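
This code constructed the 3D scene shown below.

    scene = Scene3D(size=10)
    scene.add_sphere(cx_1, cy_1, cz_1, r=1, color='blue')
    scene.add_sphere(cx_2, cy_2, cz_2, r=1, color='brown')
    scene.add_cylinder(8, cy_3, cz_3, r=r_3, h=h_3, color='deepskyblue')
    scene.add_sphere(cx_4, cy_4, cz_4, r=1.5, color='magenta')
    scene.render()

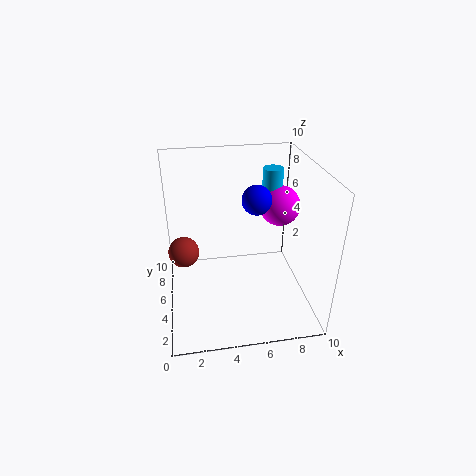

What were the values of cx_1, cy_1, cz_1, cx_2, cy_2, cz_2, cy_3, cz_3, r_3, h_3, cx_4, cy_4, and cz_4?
cx_1 = 6.25, cy_1 = 5, cz_1 = 7.75, cx_2 = 1.25, cy_2 = 4.25, cz_2 = 4.75, cy_3 = 7.5, cz_3 = 6.75, r_3 = 0.75, h_3 = 2.25, cx_4 = 8.5, cy_4 = 7, cz_4 = 6.25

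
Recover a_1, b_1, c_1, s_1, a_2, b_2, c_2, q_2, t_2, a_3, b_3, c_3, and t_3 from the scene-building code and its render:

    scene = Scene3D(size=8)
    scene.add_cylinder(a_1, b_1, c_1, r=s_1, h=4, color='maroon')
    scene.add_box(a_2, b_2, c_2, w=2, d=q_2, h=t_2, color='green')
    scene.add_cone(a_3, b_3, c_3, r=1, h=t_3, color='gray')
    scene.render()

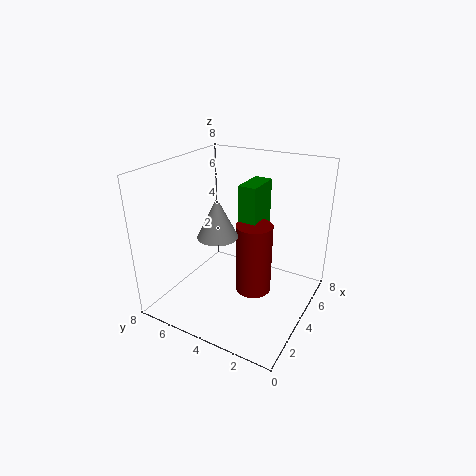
a_1 = 4
b_1 = 3
c_1 = 1
s_1 = 1
a_2 = 4
b_2 = 3
c_2 = 4
q_2 = 1
t_2 = 3
a_3 = 2
b_3 = 4
c_3 = 5
t_3 = 2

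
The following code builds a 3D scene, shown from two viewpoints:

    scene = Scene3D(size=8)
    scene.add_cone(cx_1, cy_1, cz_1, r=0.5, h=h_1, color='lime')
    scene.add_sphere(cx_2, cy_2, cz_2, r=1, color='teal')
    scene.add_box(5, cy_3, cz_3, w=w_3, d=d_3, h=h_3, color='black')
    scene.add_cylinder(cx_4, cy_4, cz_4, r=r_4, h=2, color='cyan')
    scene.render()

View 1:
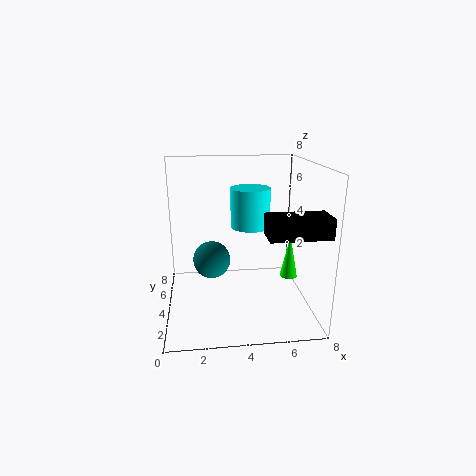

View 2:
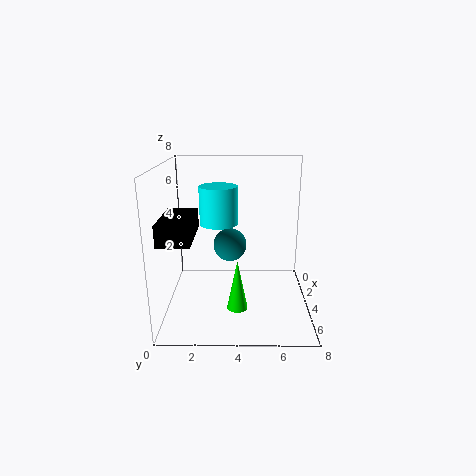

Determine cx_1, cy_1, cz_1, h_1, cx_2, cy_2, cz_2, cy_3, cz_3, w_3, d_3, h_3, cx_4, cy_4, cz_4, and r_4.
cx_1 = 7, cy_1 = 4, cz_1 = 1.5, h_1 = 2.5, cx_2 = 2.5, cy_2 = 3.5, cz_2 = 3, cy_3 = 0.5, cz_3 = 5, w_3 = 3, d_3 = 1.5, h_3 = 1, cx_4 = 4.5, cy_4 = 3, cz_4 = 5, r_4 = 1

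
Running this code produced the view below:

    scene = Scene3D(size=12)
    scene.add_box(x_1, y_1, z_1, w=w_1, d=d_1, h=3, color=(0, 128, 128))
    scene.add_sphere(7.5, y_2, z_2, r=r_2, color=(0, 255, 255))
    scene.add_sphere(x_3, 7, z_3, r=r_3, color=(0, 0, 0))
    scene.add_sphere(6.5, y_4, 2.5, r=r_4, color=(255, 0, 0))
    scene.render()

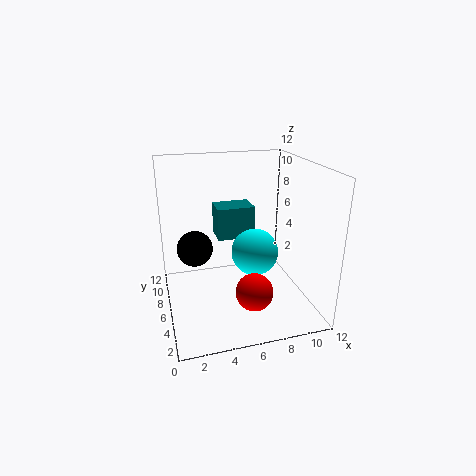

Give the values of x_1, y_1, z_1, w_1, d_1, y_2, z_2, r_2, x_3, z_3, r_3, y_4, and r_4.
x_1 = 5; y_1 = 9; z_1 = 4.5; w_1 = 3.5; d_1 = 2.5; y_2 = 6; z_2 = 4.5; r_2 = 2; x_3 = 2.5; z_3 = 5; r_3 = 1.5; y_4 = 3; r_4 = 1.5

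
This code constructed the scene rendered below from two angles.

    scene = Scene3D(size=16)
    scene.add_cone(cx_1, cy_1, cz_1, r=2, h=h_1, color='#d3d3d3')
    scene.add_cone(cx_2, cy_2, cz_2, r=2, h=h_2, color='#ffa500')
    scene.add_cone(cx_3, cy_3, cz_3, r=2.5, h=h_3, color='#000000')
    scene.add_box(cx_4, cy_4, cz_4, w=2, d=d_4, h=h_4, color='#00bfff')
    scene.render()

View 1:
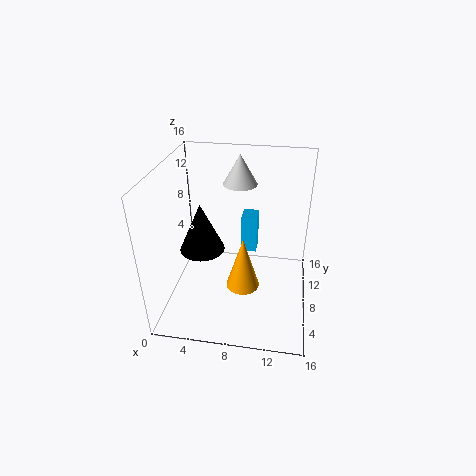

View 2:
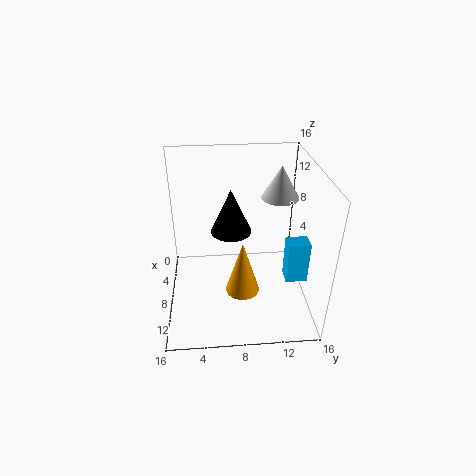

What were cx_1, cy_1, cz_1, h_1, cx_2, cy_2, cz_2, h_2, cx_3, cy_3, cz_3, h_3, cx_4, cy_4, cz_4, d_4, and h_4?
cx_1 = 7.5
cy_1 = 12.5
cz_1 = 12.5
h_1 = 3.5
cx_2 = 8.5
cy_2 = 8.5
cz_2 = 1
h_2 = 6.5
cx_3 = 4
cy_3 = 7.5
cz_3 = 6.5
h_3 = 5.5
cx_4 = 7.5
cy_4 = 13.5
cz_4 = 2.5
d_4 = 2.5
h_4 = 5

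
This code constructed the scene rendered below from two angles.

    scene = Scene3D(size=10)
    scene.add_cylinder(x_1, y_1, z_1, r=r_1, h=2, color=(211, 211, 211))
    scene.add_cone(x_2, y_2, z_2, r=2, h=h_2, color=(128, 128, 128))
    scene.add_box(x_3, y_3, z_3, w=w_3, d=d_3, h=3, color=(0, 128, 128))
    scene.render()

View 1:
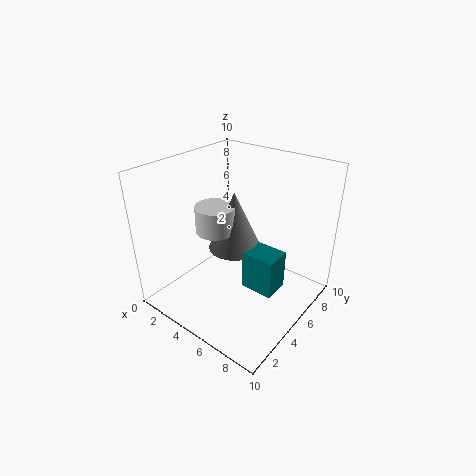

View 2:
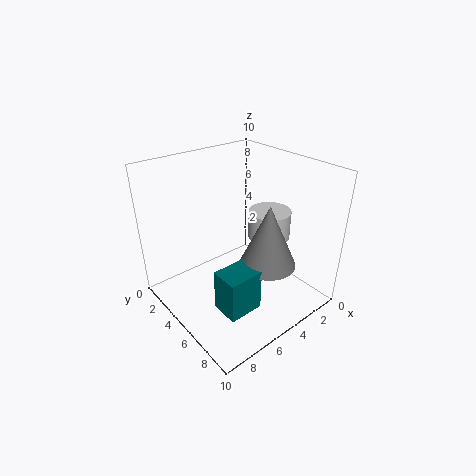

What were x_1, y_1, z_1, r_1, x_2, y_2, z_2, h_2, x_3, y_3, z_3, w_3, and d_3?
x_1 = 2.5; y_1 = 5.5; z_1 = 4.5; r_1 = 1.5; x_2 = 3.5; y_2 = 6.5; z_2 = 3; h_2 = 4.5; x_3 = 5; y_3 = 5.5; z_3 = 0.5; w_3 = 2.5; d_3 = 2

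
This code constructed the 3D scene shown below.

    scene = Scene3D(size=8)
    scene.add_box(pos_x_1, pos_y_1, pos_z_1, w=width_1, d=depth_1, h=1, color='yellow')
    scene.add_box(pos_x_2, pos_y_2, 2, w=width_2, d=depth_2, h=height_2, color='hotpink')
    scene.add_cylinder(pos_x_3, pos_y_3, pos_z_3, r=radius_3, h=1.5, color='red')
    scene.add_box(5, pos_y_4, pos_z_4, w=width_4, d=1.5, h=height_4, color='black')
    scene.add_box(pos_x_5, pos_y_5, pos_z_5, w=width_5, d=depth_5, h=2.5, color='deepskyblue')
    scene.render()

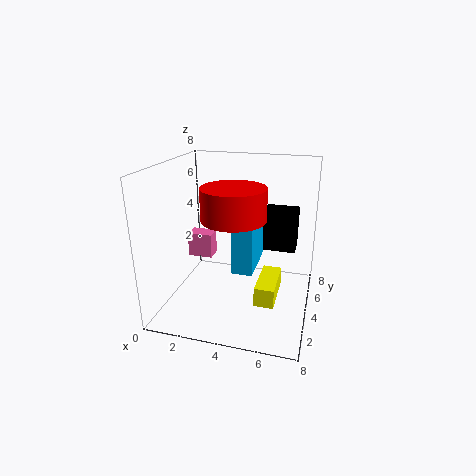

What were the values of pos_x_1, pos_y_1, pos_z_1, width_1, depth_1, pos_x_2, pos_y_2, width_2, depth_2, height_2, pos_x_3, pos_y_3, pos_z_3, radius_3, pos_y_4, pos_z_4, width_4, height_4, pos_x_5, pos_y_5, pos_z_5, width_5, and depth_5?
pos_x_1 = 5.5, pos_y_1 = 1.5, pos_z_1 = 1.5, width_1 = 1, depth_1 = 2.5, pos_x_2 = 0.5, pos_y_2 = 5, width_2 = 1.5, depth_2 = 1, height_2 = 1.5, pos_x_3 = 4.5, pos_y_3 = 1.5, pos_z_3 = 6, radius_3 = 1.5, pos_y_4 = 6, pos_z_4 = 2.5, width_4 = 2, height_4 = 2.5, pos_x_5 = 4.5, pos_y_5 = 1, pos_z_5 = 3.5, width_5 = 1, depth_5 = 2.5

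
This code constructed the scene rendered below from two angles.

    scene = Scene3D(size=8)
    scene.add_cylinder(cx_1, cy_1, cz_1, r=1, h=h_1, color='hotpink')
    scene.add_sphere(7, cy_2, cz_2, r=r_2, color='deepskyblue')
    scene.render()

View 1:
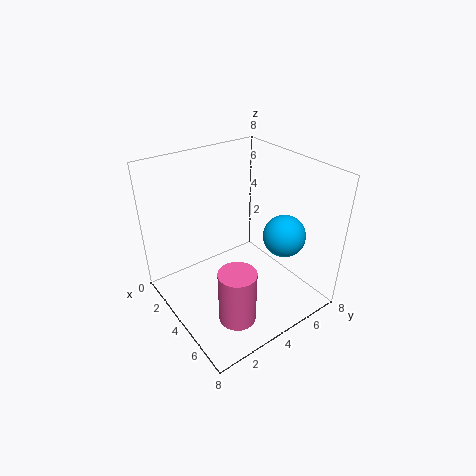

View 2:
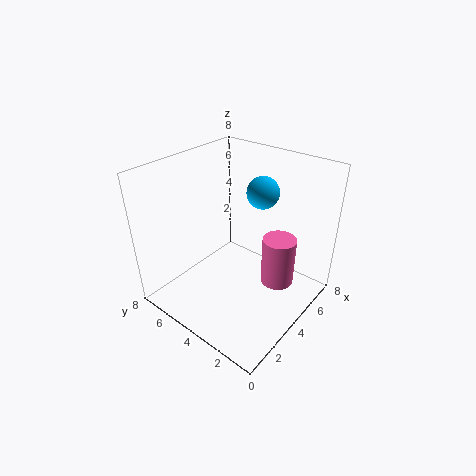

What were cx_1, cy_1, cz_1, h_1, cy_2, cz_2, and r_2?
cx_1 = 6
cy_1 = 2.5
cz_1 = 0.5
h_1 = 3
cy_2 = 4.5
cz_2 = 5.5
r_2 = 1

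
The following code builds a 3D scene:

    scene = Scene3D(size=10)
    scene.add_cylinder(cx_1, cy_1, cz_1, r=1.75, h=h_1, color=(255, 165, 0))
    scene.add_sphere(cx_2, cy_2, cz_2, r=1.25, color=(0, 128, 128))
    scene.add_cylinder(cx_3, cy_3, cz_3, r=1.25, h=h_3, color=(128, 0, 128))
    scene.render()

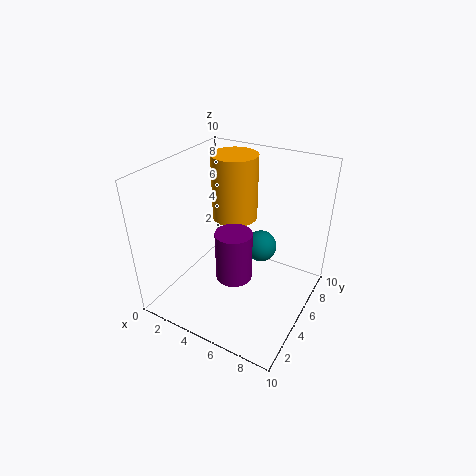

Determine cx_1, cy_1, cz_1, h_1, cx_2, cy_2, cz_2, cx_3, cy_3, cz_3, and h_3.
cx_1 = 3
cy_1 = 8
cz_1 = 4.75
h_1 = 5
cx_2 = 5.25
cy_2 = 8.25
cz_2 = 2.5
cx_3 = 5.25
cy_3 = 4
cz_3 = 2.5
h_3 = 3.5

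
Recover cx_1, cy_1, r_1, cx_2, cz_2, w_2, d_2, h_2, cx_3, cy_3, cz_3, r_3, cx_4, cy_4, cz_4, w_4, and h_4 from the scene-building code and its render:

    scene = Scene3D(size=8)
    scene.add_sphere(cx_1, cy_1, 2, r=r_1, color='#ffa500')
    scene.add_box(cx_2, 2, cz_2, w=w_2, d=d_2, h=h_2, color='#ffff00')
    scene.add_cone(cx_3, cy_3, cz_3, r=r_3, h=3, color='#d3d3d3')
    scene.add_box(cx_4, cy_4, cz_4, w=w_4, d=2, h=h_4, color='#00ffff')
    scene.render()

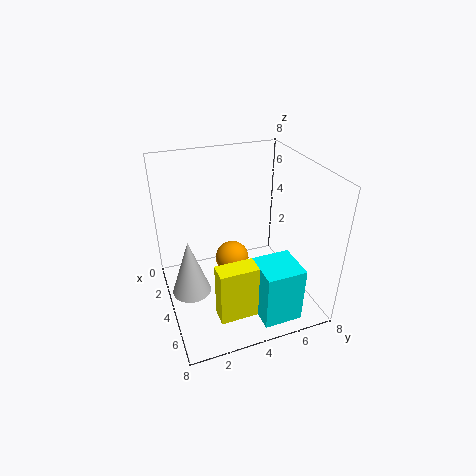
cx_1 = 3
cy_1 = 4
r_1 = 1
cx_2 = 6
cz_2 = 1
w_2 = 1
d_2 = 2
h_2 = 3
cx_3 = 5
cy_3 = 1
cz_3 = 2
r_3 = 1
cx_4 = 6
cy_4 = 4
cz_4 = 1
w_4 = 2
h_4 = 3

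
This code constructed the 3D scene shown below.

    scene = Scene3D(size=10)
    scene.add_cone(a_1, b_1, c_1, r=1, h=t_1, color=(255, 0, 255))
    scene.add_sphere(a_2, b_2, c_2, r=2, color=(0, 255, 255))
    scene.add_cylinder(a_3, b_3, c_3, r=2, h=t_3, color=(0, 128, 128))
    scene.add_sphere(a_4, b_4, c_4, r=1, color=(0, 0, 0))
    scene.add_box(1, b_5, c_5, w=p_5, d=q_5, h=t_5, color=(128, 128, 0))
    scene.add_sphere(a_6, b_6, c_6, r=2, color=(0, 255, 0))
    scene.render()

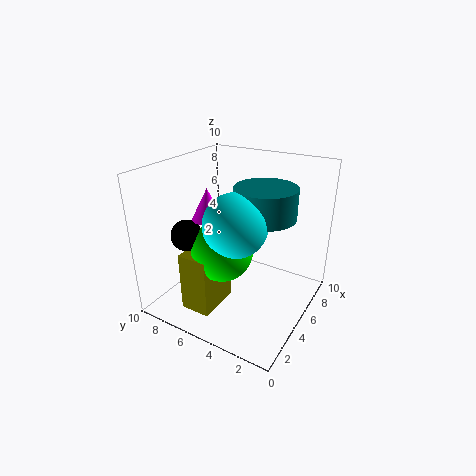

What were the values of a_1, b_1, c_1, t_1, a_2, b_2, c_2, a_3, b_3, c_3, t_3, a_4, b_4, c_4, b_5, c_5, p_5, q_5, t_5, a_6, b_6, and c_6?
a_1 = 3, b_1 = 6, c_1 = 7, t_1 = 2, a_2 = 3, b_2 = 4, c_2 = 7, a_3 = 5, b_3 = 3, c_3 = 7, t_3 = 2, a_4 = 2, b_4 = 7, c_4 = 6, b_5 = 5, c_5 = 1, p_5 = 3, q_5 = 2, t_5 = 4, a_6 = 3, b_6 = 5, c_6 = 5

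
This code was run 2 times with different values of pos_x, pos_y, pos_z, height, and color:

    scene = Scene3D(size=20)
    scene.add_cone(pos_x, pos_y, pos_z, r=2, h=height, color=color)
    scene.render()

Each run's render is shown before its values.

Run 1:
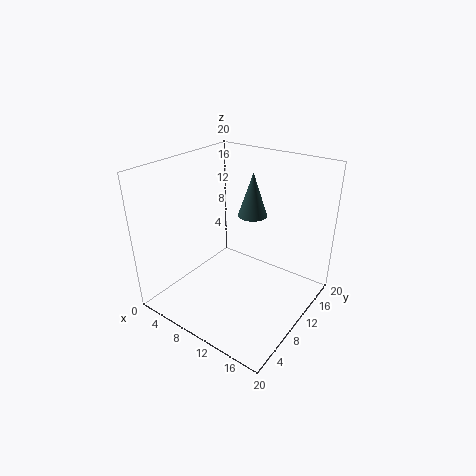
pos_x = 11
pos_y = 12
pos_z = 13
height = 6
color = 'darkslategray'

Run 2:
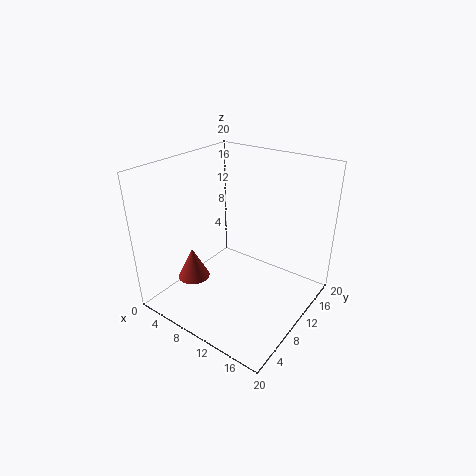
pos_x = 8
pos_y = 3
pos_z = 7
height = 4
color = 'brown'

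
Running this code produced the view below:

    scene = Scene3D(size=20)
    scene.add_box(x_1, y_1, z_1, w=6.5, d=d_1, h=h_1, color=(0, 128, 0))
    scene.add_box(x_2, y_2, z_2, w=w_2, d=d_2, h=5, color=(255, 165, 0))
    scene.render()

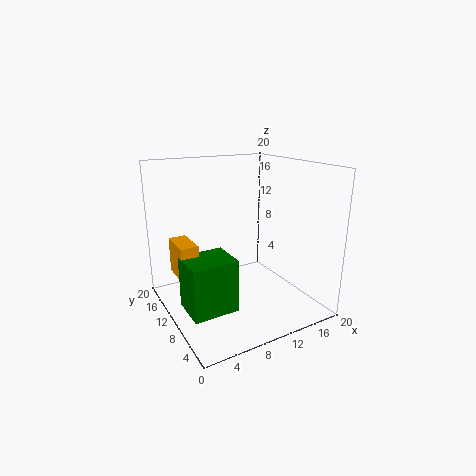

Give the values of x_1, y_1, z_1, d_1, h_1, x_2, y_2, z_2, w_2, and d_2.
x_1 = 2
y_1 = 7
z_1 = 0.5
d_1 = 5.5
h_1 = 7.5
x_2 = 2
y_2 = 11
z_2 = 4.5
w_2 = 2.5
d_2 = 5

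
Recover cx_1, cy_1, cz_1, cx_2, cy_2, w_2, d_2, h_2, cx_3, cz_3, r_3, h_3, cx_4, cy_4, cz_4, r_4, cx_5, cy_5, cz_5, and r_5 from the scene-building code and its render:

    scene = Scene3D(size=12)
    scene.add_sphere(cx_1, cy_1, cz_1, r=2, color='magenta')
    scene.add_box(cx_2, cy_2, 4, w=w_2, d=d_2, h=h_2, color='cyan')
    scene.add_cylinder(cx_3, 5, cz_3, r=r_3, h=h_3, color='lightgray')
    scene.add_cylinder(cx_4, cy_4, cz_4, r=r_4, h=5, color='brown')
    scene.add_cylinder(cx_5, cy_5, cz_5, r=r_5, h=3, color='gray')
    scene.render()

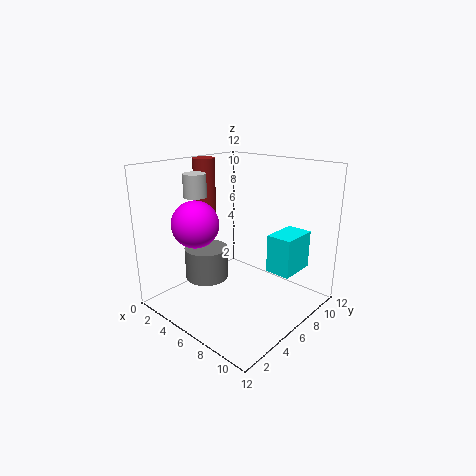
cx_1 = 3, cy_1 = 4, cz_1 = 7, cx_2 = 9, cy_2 = 6, w_2 = 2, d_2 = 3, h_2 = 3, cx_3 = 2, cz_3 = 9, r_3 = 1, h_3 = 2, cx_4 = 1, cy_4 = 7, cz_4 = 7, r_4 = 1, cx_5 = 2, cy_5 = 6, cz_5 = 1, r_5 = 2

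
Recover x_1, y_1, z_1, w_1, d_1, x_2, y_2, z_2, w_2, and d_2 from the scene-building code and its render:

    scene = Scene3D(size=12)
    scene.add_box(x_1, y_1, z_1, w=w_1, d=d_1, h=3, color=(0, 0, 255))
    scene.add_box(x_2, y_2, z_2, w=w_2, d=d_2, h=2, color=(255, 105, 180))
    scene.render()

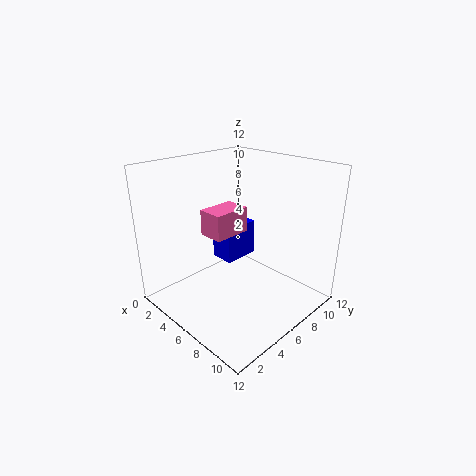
x_1 = 4, y_1 = 5, z_1 = 4, w_1 = 2, d_1 = 3, x_2 = 5, y_2 = 3, z_2 = 7, w_2 = 2, d_2 = 3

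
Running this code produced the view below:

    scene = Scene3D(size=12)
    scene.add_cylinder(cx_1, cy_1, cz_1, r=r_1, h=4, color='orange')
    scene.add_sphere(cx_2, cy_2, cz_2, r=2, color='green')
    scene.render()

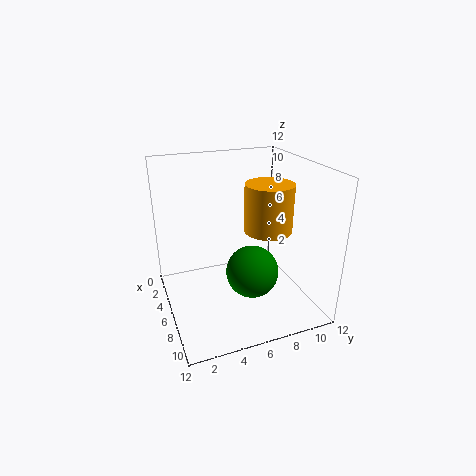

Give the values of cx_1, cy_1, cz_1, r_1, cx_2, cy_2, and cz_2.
cx_1 = 6.5; cy_1 = 8.5; cz_1 = 6.5; r_1 = 2; cx_2 = 9; cy_2 = 6; cz_2 = 4.5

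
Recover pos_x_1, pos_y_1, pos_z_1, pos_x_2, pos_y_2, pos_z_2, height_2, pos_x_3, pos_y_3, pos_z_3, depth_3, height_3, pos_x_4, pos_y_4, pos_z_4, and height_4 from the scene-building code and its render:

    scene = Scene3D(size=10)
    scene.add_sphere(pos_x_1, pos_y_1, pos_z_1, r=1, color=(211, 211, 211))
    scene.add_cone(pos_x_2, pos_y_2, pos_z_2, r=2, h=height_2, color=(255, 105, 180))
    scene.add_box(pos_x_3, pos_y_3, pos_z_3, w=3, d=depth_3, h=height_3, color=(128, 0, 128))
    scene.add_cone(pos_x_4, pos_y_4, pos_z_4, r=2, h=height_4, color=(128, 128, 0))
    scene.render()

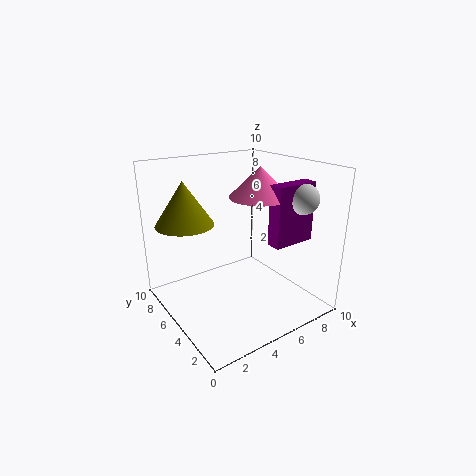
pos_x_1 = 8; pos_y_1 = 2; pos_z_1 = 8; pos_x_2 = 6; pos_y_2 = 4; pos_z_2 = 8; height_2 = 2; pos_x_3 = 6; pos_y_3 = 2; pos_z_3 = 5; depth_3 = 1; height_3 = 4; pos_x_4 = 2; pos_y_4 = 7; pos_z_4 = 6; height_4 = 3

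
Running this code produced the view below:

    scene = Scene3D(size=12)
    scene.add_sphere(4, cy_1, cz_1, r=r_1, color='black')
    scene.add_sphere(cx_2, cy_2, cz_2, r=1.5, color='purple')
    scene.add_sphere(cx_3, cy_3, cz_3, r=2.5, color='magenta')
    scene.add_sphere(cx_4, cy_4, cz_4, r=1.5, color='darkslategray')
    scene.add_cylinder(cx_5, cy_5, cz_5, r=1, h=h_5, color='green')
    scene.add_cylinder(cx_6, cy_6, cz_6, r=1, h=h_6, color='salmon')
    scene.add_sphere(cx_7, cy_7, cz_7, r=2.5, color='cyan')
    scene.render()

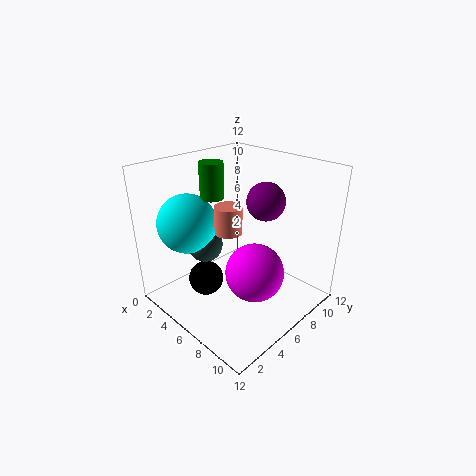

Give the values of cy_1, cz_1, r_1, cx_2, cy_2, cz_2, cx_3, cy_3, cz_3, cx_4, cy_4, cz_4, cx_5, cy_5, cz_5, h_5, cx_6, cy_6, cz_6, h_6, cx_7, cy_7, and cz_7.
cy_1 = 4; cz_1 = 2; r_1 = 1.5; cx_2 = 8; cy_2 = 7; cz_2 = 9.5; cx_3 = 7.5; cy_3 = 6.5; cz_3 = 3; cx_4 = 3.5; cy_4 = 4.5; cz_4 = 5; cx_5 = 3.5; cy_5 = 5.5; cz_5 = 9; h_5 = 3; cx_6 = 7.5; cy_6 = 3.5; cz_6 = 8; h_6 = 2; cx_7 = 2.5; cy_7 = 3.5; cz_7 = 7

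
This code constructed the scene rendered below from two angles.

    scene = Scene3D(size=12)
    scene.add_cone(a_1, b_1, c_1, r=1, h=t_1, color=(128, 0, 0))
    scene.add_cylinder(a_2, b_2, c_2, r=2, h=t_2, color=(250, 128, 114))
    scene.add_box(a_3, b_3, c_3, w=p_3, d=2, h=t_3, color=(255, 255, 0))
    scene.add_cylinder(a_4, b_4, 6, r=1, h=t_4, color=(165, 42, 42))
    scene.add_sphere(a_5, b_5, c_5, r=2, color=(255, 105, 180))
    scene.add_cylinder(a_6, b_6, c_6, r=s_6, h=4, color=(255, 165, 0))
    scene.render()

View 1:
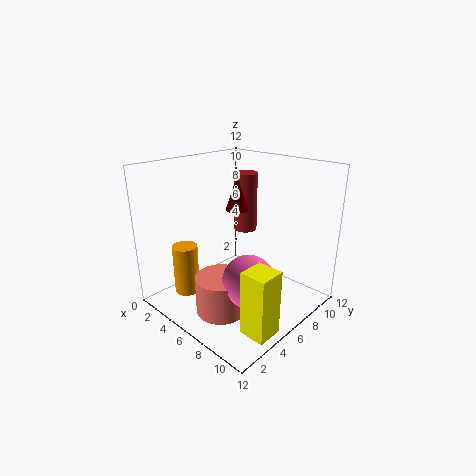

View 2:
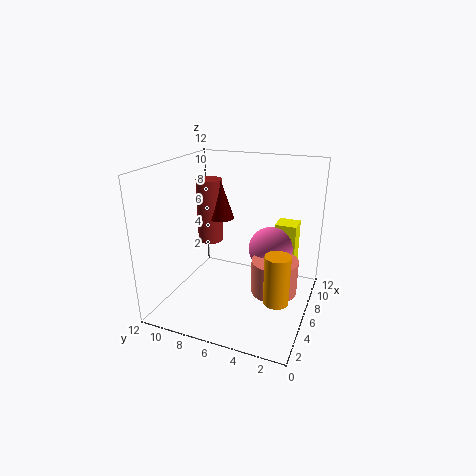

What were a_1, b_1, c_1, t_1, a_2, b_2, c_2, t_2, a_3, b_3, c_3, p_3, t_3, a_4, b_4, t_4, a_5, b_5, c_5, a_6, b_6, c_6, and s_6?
a_1 = 5
b_1 = 7
c_1 = 8
t_1 = 3
a_2 = 7
b_2 = 3
c_2 = 1
t_2 = 3
a_3 = 10
b_3 = 2
c_3 = 1
p_3 = 2
t_3 = 5
a_4 = 5
b_4 = 8
t_4 = 5
a_5 = 9
b_5 = 4
c_5 = 4
a_6 = 4
b_6 = 2
c_6 = 2
s_6 = 1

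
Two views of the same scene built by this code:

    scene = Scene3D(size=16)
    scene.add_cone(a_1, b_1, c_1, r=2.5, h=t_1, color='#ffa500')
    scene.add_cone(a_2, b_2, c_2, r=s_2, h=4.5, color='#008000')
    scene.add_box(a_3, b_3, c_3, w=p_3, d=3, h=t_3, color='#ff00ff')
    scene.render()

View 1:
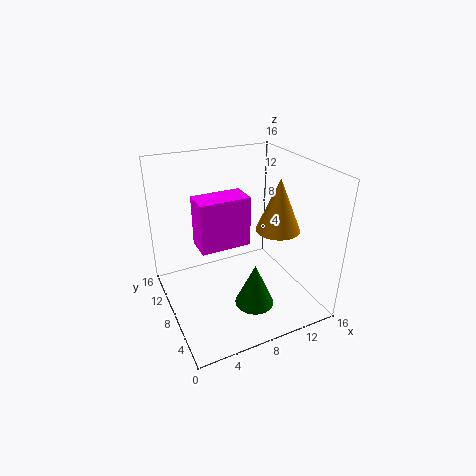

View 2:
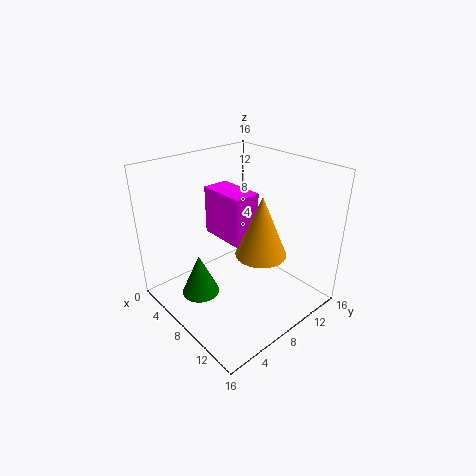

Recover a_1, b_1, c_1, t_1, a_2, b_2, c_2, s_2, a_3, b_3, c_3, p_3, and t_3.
a_1 = 12.5; b_1 = 7; c_1 = 8.5; t_1 = 6; a_2 = 7.5; b_2 = 3; c_2 = 3; s_2 = 2; a_3 = 3.5; b_3 = 7; c_3 = 7.5; p_3 = 5.5; t_3 = 5.5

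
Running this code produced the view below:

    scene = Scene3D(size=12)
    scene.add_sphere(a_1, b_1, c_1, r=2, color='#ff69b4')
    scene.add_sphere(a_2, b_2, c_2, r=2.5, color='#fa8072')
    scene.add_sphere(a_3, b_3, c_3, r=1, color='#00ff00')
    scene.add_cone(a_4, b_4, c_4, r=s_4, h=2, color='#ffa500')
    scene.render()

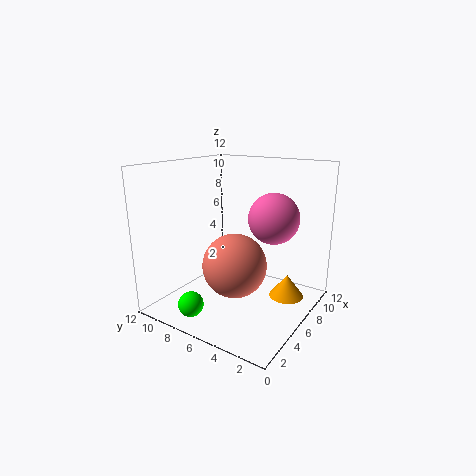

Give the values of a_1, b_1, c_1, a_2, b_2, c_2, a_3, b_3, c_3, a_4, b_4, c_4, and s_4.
a_1 = 6.5, b_1 = 3, c_1 = 8, a_2 = 4, b_2 = 5, c_2 = 4.5, a_3 = 1.5, b_3 = 7.5, c_3 = 1.5, a_4 = 8.5, b_4 = 2.5, c_4 = 0.5, s_4 = 1.5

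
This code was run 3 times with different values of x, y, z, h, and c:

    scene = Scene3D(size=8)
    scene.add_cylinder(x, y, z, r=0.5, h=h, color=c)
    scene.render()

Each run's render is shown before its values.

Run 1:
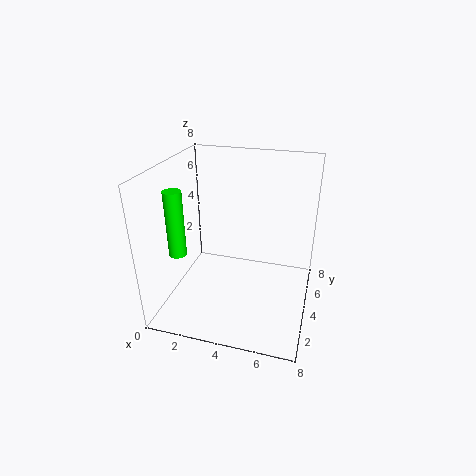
x = 0.75, y = 3, z = 3, h = 3.75, c = 'lime'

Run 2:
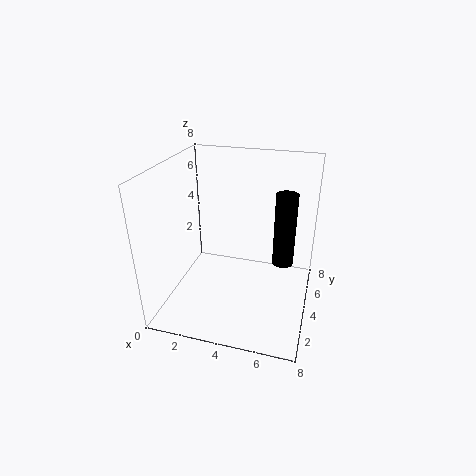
x = 6.75, y = 2.25, z = 4, h = 3.5, c = 'black'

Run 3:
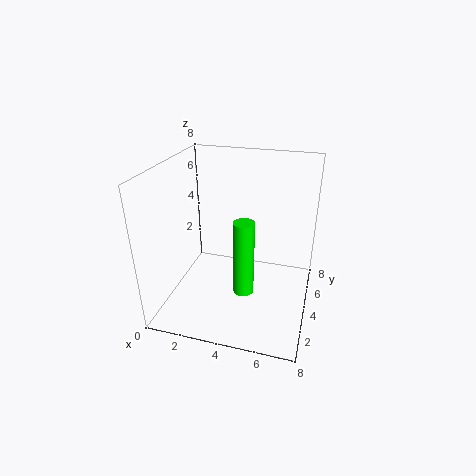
x = 5, y = 1.5, z = 2.5, h = 3.75, c = 'lime'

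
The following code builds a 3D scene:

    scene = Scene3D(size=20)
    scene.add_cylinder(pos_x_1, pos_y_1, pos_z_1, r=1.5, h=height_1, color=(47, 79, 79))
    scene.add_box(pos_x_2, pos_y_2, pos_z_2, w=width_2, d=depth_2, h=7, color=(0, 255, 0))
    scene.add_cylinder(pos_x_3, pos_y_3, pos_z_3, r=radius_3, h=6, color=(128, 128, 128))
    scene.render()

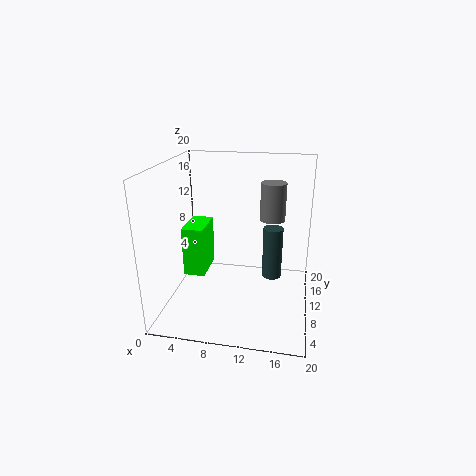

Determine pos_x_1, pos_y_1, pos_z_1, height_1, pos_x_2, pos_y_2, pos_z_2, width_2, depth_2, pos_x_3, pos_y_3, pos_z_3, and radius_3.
pos_x_1 = 14.5
pos_y_1 = 14.5
pos_z_1 = 2
height_1 = 8
pos_x_2 = 2.5
pos_y_2 = 8
pos_z_2 = 4.5
width_2 = 3
depth_2 = 5.5
pos_x_3 = 14
pos_y_3 = 18
pos_z_3 = 10
radius_3 = 2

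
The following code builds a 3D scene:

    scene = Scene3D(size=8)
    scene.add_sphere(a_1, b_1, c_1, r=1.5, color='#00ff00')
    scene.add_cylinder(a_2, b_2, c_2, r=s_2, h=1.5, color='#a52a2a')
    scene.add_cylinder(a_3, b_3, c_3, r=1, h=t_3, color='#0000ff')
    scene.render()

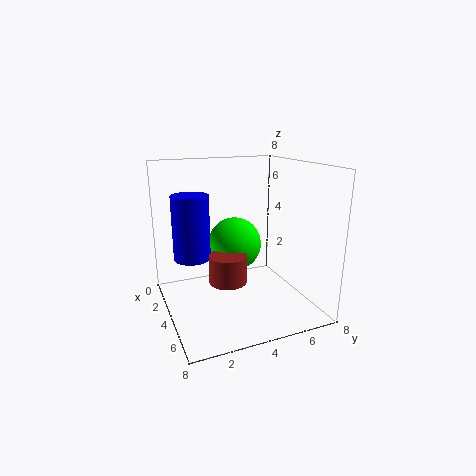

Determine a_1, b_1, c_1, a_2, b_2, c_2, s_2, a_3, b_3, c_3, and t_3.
a_1 = 3.5, b_1 = 4, c_1 = 3.5, a_2 = 5, b_2 = 3, c_2 = 2, s_2 = 1, a_3 = 3.5, b_3 = 1.5, c_3 = 3, t_3 = 3.5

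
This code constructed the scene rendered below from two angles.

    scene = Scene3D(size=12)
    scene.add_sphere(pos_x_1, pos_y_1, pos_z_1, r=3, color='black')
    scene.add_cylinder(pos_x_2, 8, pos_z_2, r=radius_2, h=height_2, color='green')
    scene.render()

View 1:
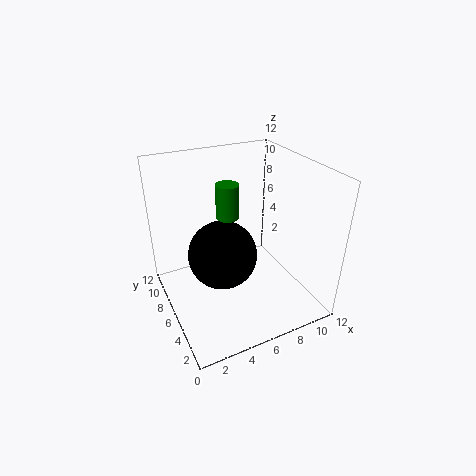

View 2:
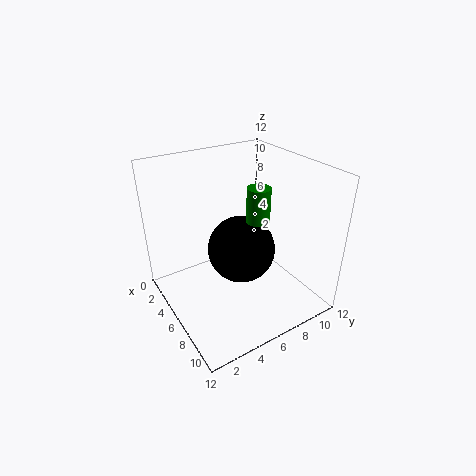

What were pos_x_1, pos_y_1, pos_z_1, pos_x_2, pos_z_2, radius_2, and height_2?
pos_x_1 = 5
pos_y_1 = 7
pos_z_1 = 4
pos_x_2 = 6
pos_z_2 = 7
radius_2 = 1
height_2 = 3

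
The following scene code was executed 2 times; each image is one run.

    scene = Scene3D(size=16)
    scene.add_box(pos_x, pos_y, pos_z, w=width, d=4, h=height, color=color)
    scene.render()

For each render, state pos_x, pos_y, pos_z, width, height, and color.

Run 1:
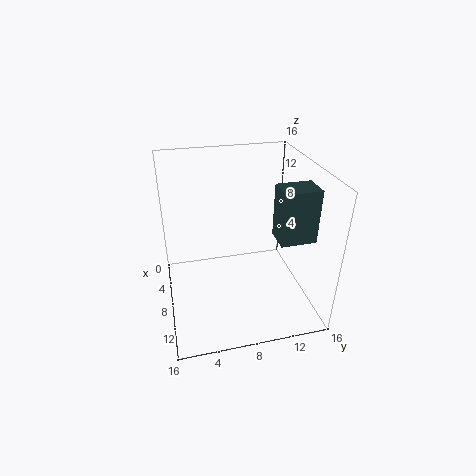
pos_x = 8
pos_y = 12
pos_z = 8
width = 3
height = 6
color = 'darkslategray'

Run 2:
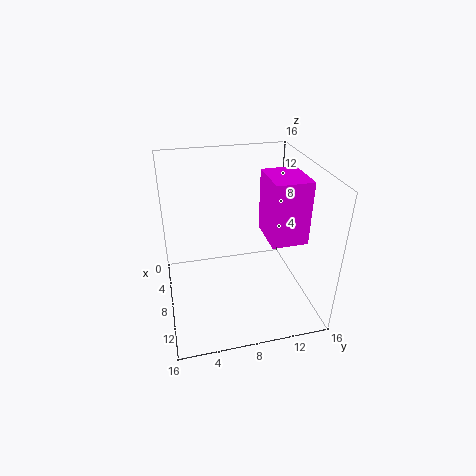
pos_x = 6
pos_y = 11
pos_z = 8
width = 5
height = 7
color = 'magenta'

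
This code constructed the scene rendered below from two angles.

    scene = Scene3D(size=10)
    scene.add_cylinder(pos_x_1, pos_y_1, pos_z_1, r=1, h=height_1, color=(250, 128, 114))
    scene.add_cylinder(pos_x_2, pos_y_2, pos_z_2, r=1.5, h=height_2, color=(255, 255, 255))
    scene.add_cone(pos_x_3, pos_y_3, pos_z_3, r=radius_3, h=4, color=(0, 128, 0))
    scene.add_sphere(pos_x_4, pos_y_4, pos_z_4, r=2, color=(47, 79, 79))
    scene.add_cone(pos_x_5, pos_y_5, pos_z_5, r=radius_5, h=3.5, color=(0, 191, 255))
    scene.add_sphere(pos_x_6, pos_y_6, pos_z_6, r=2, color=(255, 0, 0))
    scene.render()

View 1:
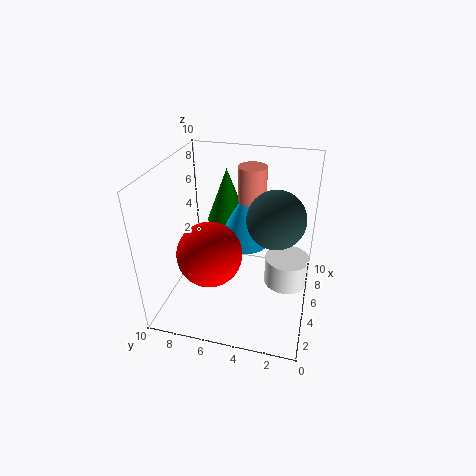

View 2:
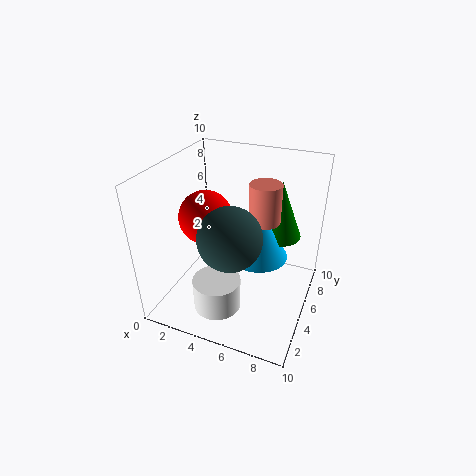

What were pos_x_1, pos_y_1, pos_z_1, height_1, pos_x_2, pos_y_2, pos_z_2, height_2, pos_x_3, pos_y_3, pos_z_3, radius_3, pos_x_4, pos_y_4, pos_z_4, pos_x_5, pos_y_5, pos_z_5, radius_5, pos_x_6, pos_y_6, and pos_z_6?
pos_x_1 = 7, pos_y_1 = 4.5, pos_z_1 = 7, height_1 = 2.5, pos_x_2 = 5, pos_y_2 = 1.5, pos_z_2 = 2, height_2 = 2, pos_x_3 = 7.5, pos_y_3 = 6.5, pos_z_3 = 5, radius_3 = 1.5, pos_x_4 = 5.5, pos_y_4 = 2.5, pos_z_4 = 6.5, pos_x_5 = 6.5, pos_y_5 = 5, pos_z_5 = 4, radius_5 = 2, pos_x_6 = 2, pos_y_6 = 6, pos_z_6 = 5.5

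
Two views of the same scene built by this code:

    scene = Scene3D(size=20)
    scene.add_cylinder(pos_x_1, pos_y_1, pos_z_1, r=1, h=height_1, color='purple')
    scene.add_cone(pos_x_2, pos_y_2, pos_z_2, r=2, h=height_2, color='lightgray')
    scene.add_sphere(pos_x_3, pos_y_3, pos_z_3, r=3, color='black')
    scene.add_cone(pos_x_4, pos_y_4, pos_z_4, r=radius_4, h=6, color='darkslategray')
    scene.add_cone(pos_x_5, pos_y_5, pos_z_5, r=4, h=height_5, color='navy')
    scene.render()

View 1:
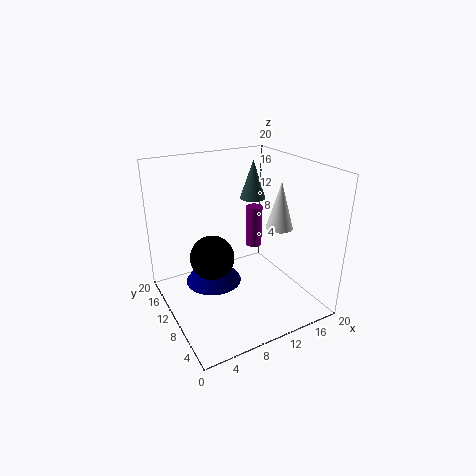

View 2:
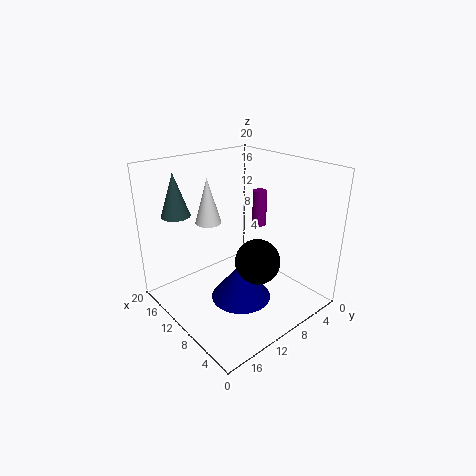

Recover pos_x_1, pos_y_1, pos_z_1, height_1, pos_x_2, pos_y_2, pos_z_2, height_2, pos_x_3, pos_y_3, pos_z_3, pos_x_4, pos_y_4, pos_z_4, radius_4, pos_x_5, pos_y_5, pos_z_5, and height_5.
pos_x_1 = 10
pos_y_1 = 6
pos_z_1 = 11
height_1 = 5
pos_x_2 = 17
pos_y_2 = 10
pos_z_2 = 10
height_2 = 7
pos_x_3 = 6
pos_y_3 = 10
pos_z_3 = 8
pos_x_4 = 16
pos_y_4 = 16
pos_z_4 = 13
radius_4 = 2
pos_x_5 = 7
pos_y_5 = 12
pos_z_5 = 3
height_5 = 5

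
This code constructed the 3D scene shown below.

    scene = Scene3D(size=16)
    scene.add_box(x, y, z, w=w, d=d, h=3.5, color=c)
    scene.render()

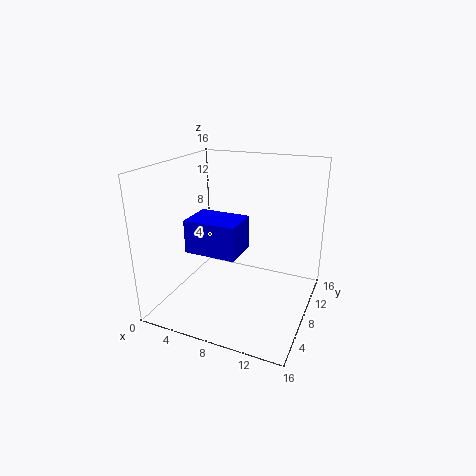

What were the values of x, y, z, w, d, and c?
x = 4, y = 3.5, z = 7.5, w = 5.5, d = 4, c = 'blue'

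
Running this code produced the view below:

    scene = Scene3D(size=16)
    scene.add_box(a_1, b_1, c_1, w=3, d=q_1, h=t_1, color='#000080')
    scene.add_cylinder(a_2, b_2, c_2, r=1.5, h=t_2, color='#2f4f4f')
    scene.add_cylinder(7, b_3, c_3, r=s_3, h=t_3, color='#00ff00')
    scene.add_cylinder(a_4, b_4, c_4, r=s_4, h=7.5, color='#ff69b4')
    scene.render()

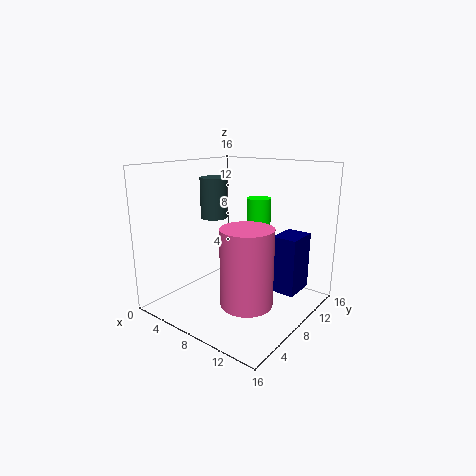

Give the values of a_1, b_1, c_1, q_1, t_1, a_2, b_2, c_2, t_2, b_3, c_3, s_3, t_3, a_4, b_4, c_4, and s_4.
a_1 = 10
b_1 = 12
c_1 = 0.5
q_1 = 4
t_1 = 7
a_2 = 5
b_2 = 7.5
c_2 = 10
t_2 = 4.5
b_3 = 13.5
c_3 = 7.5
s_3 = 1.5
t_3 = 4
a_4 = 12.5
b_4 = 3.5
c_4 = 3.5
s_4 = 2.5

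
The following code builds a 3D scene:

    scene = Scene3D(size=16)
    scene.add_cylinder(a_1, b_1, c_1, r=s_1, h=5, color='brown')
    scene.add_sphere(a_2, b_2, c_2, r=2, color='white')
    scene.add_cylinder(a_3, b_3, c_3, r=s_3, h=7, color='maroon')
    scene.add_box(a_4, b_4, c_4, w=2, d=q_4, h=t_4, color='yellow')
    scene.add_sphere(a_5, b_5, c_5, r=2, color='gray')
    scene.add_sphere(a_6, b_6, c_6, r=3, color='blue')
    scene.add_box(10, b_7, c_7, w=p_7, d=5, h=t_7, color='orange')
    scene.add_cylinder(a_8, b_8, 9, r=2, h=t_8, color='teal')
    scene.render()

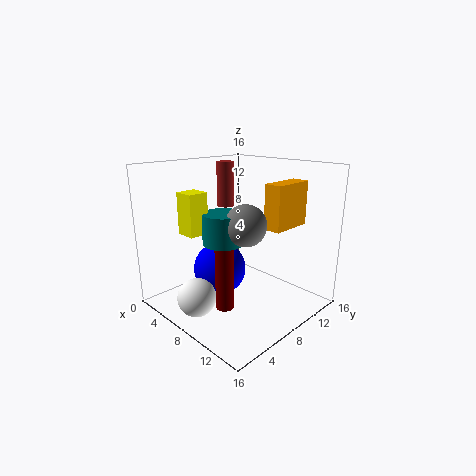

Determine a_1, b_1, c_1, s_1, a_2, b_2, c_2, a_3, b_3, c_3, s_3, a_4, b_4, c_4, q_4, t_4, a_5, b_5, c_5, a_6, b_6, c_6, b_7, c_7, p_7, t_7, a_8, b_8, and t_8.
a_1 = 5; b_1 = 9; c_1 = 11; s_1 = 1; a_2 = 8; b_2 = 2; c_2 = 3; a_3 = 9; b_3 = 5; c_3 = 1; s_3 = 1; a_4 = 7; b_4 = 1; c_4 = 10; q_4 = 2; t_4 = 4; a_5 = 12; b_5 = 5; c_5 = 11; a_6 = 6; b_6 = 7; c_6 = 4; b_7 = 10; c_7 = 9; p_7 = 2; t_7 = 5; a_8 = 10; b_8 = 4; t_8 = 3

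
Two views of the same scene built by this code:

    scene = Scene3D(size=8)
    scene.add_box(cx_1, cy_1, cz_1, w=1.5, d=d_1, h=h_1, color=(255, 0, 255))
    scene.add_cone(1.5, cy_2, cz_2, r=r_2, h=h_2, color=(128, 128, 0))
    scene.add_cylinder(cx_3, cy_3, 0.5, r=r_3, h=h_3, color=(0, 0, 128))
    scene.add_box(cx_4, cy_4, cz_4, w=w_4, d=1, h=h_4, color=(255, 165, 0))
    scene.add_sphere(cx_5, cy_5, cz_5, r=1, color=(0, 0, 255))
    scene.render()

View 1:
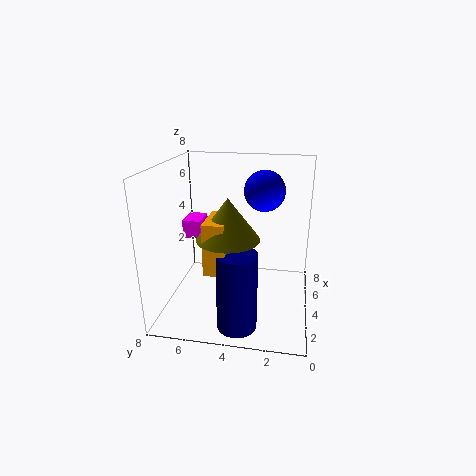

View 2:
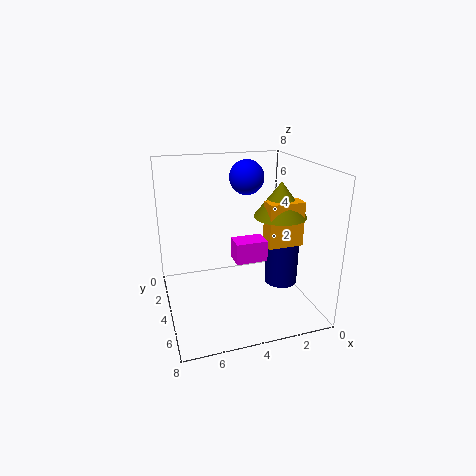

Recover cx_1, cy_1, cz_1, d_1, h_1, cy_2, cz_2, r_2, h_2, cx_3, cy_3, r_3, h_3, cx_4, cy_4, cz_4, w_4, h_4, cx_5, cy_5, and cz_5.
cx_1 = 3.5; cy_1 = 6; cz_1 = 4; d_1 = 1; h_1 = 1; cy_2 = 4; cz_2 = 5; r_2 = 1.5; h_2 = 2; cx_3 = 1; cy_3 = 3.5; r_3 = 1; h_3 = 4; cx_4 = 0.5; cy_4 = 4; cz_4 = 3.5; w_4 = 2; h_4 = 2.5; cx_5 = 3; cy_5 = 2.5; cz_5 = 7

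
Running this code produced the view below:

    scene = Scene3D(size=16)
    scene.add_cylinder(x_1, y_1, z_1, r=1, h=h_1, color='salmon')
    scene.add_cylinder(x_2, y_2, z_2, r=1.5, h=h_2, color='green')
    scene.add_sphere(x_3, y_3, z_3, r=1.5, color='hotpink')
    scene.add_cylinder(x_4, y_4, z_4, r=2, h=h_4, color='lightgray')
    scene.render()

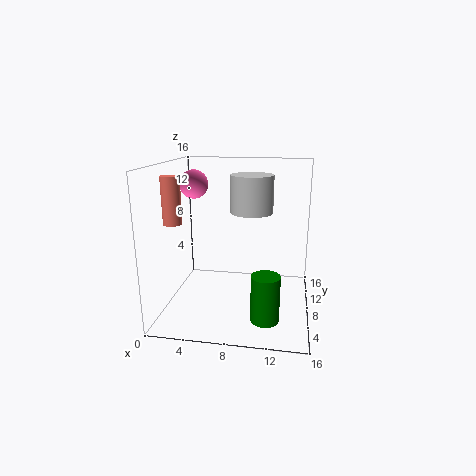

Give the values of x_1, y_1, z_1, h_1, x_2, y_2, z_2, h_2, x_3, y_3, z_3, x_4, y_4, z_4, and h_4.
x_1 = 1.5
y_1 = 5.5
z_1 = 10
h_1 = 5
x_2 = 11.5
y_2 = 4
z_2 = 0.5
h_2 = 5
x_3 = 3.5
y_3 = 7
z_3 = 14
x_4 = 10
y_4 = 4
z_4 = 12
h_4 = 3.5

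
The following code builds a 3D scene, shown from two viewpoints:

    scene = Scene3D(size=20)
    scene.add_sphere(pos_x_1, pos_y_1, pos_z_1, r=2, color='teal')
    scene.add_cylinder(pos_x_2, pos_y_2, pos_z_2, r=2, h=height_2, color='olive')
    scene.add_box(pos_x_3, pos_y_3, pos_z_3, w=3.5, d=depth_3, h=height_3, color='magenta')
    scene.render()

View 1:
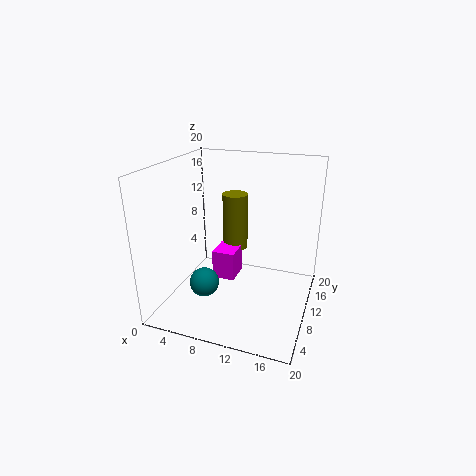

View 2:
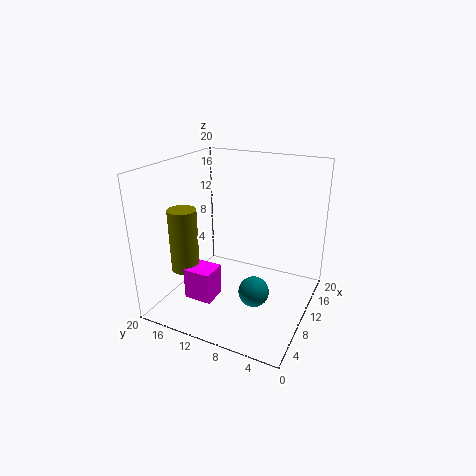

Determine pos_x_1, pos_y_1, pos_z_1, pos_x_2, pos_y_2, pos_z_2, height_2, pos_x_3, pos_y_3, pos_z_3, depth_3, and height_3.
pos_x_1 = 6.5, pos_y_1 = 6, pos_z_1 = 4.5, pos_x_2 = 7, pos_y_2 = 17, pos_z_2 = 5, height_2 = 9, pos_x_3 = 5, pos_y_3 = 12, pos_z_3 = 1.5, depth_3 = 4, height_3 = 4.5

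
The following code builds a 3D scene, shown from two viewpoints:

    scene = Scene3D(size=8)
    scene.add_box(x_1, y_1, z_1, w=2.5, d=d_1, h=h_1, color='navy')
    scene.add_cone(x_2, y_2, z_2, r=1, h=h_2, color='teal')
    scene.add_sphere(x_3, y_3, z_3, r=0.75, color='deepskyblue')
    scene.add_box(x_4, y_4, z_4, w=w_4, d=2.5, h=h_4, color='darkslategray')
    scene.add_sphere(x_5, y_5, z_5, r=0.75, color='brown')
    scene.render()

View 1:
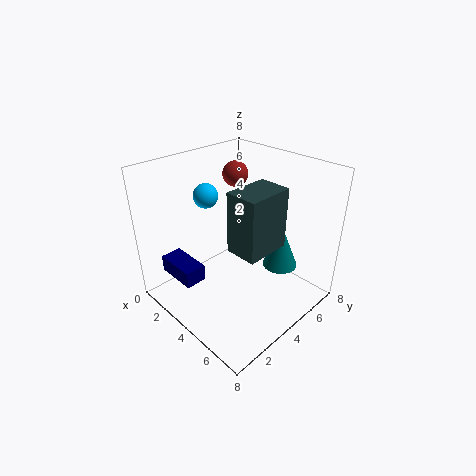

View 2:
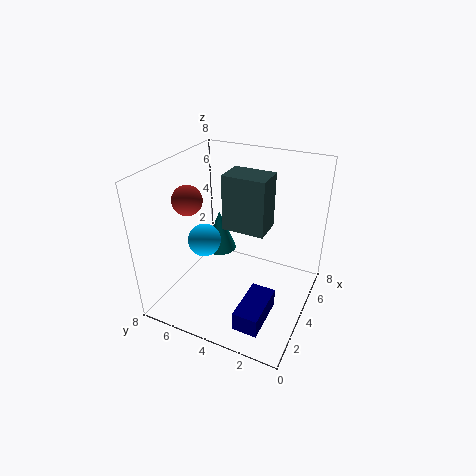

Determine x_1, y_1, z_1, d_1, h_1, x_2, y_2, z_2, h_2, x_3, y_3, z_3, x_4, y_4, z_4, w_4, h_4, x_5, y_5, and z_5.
x_1 = 0.25; y_1 = 1.25; z_1 = 1.25; d_1 = 1.25; h_1 = 1; x_2 = 5.5; y_2 = 6; z_2 = 2; h_2 = 2.5; x_3 = 1; y_3 = 4.25; z_3 = 5.5; x_4 = 4.5; y_4 = 2.75; z_4 = 4; w_4 = 1.75; h_4 = 3.25; x_5 = 2; y_5 = 5.75; z_5 = 6.75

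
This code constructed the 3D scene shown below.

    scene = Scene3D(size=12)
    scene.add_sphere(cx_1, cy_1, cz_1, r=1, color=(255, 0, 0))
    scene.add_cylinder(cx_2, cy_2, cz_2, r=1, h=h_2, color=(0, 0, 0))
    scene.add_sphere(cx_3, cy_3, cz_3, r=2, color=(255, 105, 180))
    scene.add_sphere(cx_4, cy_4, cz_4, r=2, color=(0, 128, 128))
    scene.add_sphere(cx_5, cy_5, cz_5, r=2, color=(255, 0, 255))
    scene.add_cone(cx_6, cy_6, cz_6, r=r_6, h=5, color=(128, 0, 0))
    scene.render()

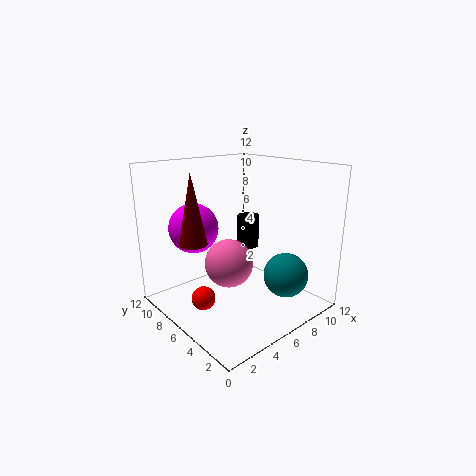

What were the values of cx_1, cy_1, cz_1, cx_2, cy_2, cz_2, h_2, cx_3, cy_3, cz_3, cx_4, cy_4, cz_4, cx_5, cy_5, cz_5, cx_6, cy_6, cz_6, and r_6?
cx_1 = 3, cy_1 = 7, cz_1 = 1, cx_2 = 9, cy_2 = 8, cz_2 = 4, h_2 = 3, cx_3 = 5, cy_3 = 6, cz_3 = 4, cx_4 = 10, cy_4 = 4, cz_4 = 2, cx_5 = 3, cy_5 = 8, cz_5 = 7, cx_6 = 1, cy_6 = 5, cz_6 = 7, r_6 = 1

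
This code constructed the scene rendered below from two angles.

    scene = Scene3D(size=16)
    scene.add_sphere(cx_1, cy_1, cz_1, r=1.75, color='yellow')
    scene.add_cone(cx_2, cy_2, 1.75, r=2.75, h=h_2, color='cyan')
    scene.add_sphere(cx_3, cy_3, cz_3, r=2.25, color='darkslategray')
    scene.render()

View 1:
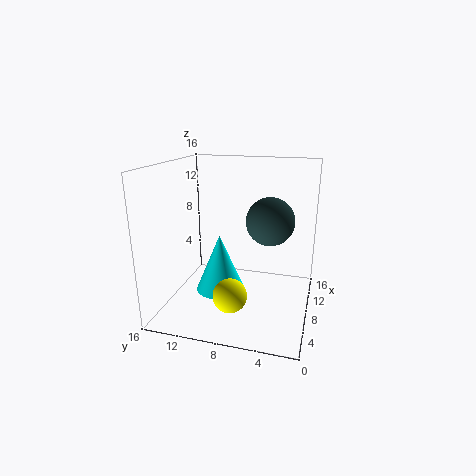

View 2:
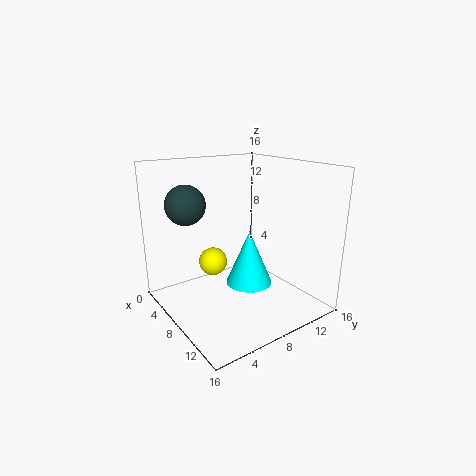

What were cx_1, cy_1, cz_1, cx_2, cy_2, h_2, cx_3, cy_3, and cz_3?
cx_1 = 3.25
cy_1 = 7.5
cz_1 = 3.5
cx_2 = 7.5
cy_2 = 10
h_2 = 6.5
cx_3 = 4
cy_3 = 3.75
cz_3 = 11.5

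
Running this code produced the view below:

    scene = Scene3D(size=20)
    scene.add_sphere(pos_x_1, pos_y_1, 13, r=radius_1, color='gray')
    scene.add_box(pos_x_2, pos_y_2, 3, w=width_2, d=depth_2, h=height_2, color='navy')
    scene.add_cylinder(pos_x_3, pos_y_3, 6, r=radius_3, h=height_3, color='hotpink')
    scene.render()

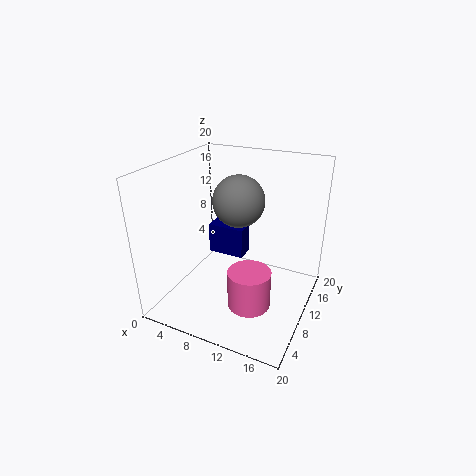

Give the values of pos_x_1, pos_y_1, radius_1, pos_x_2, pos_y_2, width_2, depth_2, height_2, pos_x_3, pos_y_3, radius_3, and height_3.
pos_x_1 = 7.5; pos_y_1 = 15.5; radius_1 = 4; pos_x_2 = 2; pos_y_2 = 15.5; width_2 = 6; depth_2 = 3; height_2 = 5; pos_x_3 = 15; pos_y_3 = 2.5; radius_3 = 2.5; height_3 = 4.5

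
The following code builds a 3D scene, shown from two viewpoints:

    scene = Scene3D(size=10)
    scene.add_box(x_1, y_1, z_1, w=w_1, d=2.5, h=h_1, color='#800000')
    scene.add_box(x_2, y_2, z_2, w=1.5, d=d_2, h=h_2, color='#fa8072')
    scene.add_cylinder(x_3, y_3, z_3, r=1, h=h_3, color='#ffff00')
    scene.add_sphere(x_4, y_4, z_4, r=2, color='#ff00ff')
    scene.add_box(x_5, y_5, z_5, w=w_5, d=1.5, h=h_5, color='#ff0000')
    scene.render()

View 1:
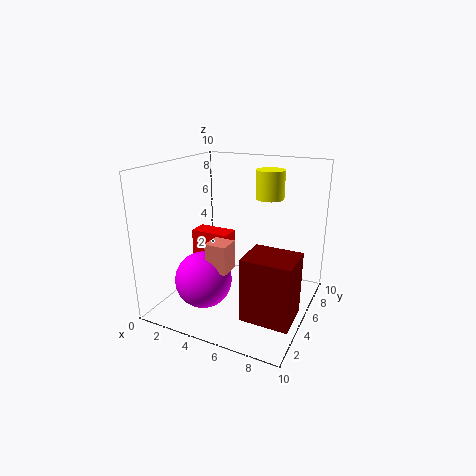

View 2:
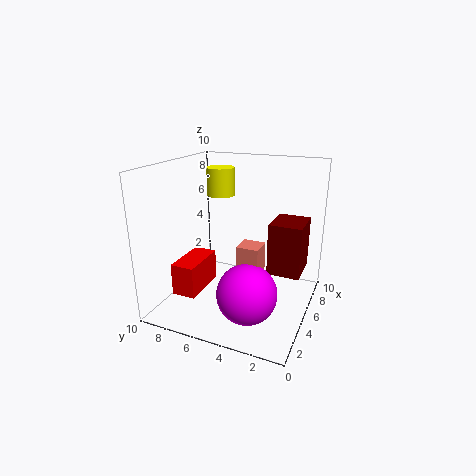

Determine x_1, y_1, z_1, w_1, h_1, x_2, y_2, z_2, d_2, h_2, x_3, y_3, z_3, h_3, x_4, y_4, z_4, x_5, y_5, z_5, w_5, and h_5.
x_1 = 7; y_1 = 1; z_1 = 1.5; w_1 = 3; h_1 = 4; x_2 = 3.5; y_2 = 3; z_2 = 3; d_2 = 1.5; h_2 = 2; x_3 = 6.5; y_3 = 7; z_3 = 7.5; h_3 = 2; x_4 = 3; y_4 = 3.5; z_4 = 2; x_5 = 0.5; y_5 = 6; z_5 = 2.5; w_5 = 3; h_5 = 2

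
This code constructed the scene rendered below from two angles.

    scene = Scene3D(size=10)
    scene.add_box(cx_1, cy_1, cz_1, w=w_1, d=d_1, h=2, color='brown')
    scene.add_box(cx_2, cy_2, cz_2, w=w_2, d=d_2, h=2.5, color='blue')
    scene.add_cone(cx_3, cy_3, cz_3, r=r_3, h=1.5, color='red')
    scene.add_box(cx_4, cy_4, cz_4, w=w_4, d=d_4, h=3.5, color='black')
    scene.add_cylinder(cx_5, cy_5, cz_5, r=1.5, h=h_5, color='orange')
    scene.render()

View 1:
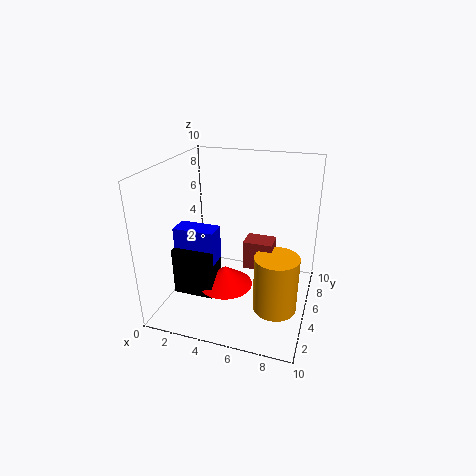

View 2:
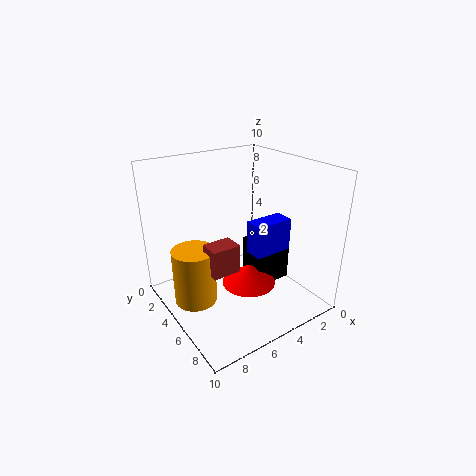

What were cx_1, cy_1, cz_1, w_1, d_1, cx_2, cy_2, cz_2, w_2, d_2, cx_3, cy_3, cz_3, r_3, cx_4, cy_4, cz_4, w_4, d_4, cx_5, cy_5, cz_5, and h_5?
cx_1 = 5.5; cy_1 = 4.5; cz_1 = 3; w_1 = 2; d_1 = 1.5; cx_2 = 0.5; cy_2 = 4; cz_2 = 3; w_2 = 3; d_2 = 1.5; cx_3 = 4; cy_3 = 5; cz_3 = 1; r_3 = 2; cx_4 = 0.5; cy_4 = 3.5; cz_4 = 0.5; w_4 = 3; d_4 = 2; cx_5 = 8; cy_5 = 4; cz_5 = 0.5; h_5 = 4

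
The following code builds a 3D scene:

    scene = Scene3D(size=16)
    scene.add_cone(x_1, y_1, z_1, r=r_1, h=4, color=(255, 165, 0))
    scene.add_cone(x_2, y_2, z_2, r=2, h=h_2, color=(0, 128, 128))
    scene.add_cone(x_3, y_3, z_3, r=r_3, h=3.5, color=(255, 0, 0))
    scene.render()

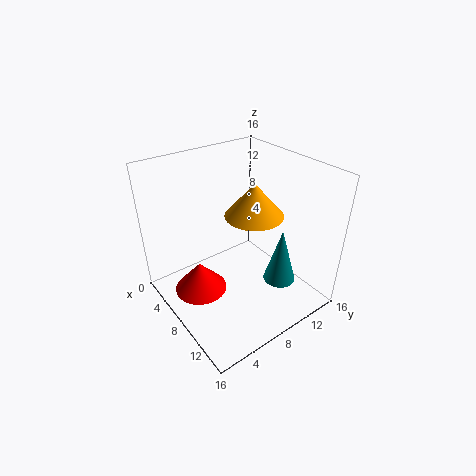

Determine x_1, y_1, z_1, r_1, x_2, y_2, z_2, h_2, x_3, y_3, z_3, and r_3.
x_1 = 6.5; y_1 = 11.5; z_1 = 9; r_1 = 3.5; x_2 = 9.5; y_2 = 13.5; z_2 = 0.5; h_2 = 7; x_3 = 6; y_3 = 4; z_3 = 1.5; r_3 = 3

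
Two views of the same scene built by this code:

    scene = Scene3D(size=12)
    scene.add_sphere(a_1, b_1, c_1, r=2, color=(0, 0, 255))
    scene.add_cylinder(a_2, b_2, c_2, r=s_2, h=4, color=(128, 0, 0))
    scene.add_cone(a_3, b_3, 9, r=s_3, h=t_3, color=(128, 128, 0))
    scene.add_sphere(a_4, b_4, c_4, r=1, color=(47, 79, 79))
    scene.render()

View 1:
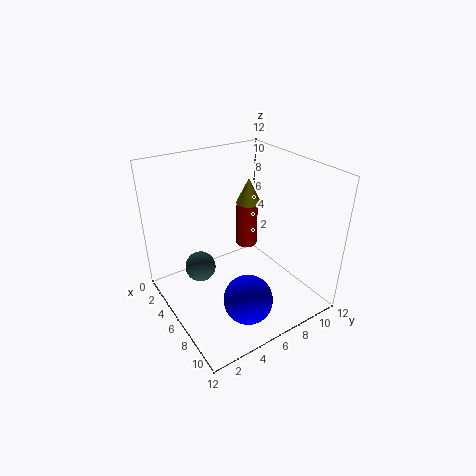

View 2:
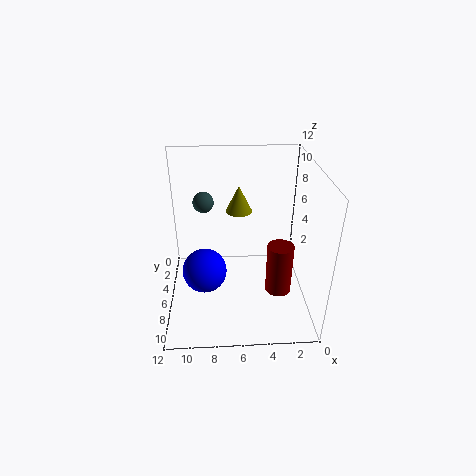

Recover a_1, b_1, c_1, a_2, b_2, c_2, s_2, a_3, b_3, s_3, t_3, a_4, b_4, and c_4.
a_1 = 9, b_1 = 5, c_1 = 2, a_2 = 3, b_2 = 9, c_2 = 3, s_2 = 1, a_3 = 6, b_3 = 7, s_3 = 1, t_3 = 2, a_4 = 9, b_4 = 1, c_4 = 7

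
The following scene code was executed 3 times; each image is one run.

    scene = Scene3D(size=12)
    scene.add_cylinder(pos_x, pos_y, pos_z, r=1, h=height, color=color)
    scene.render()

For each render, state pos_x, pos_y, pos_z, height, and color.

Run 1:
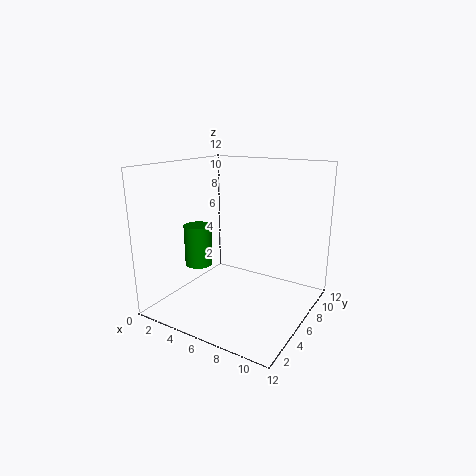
pos_x = 5, pos_y = 2, pos_z = 5, height = 3, color = 'green'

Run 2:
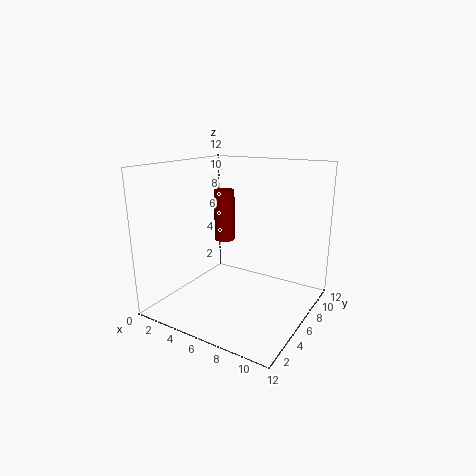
pos_x = 2, pos_y = 10, pos_z = 4, height = 5, color = 'maroon'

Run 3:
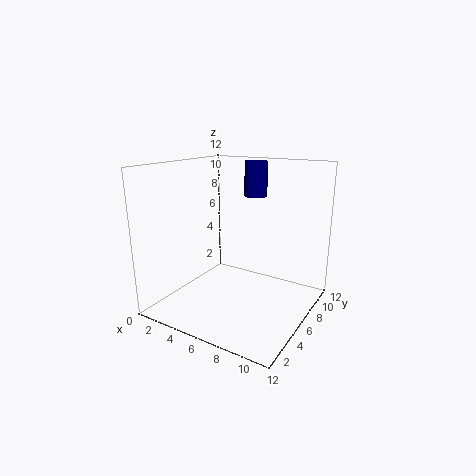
pos_x = 6, pos_y = 9, pos_z = 9, height = 3, color = 'navy'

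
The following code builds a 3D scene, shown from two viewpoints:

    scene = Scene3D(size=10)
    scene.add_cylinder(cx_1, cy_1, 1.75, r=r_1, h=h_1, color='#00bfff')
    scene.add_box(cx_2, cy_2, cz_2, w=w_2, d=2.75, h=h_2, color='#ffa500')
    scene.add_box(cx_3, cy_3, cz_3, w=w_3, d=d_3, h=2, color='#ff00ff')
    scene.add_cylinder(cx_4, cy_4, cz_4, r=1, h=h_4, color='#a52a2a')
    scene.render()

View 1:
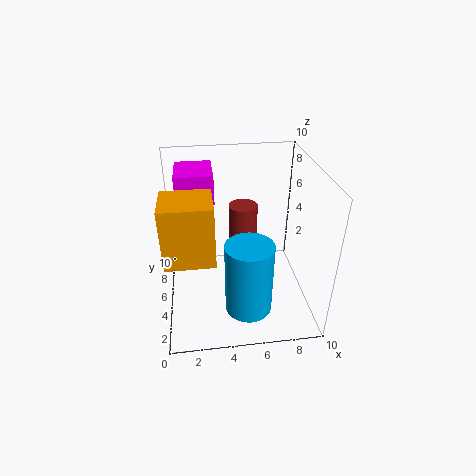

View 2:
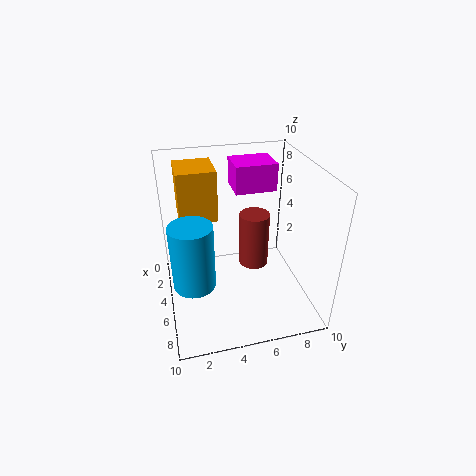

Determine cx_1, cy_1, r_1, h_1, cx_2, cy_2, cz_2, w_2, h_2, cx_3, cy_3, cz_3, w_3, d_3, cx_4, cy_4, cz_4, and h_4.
cx_1 = 5.25
cy_1 = 1.75
r_1 = 1.5
h_1 = 4.75
cx_2 = 0.25
cy_2 = 1.25
cz_2 = 5.5
w_2 = 3
h_2 = 3.75
cx_3 = 1
cy_3 = 5.25
cz_3 = 7.5
w_3 = 2.5
d_3 = 3
cx_4 = 5.5
cy_4 = 6
cz_4 = 3.25
h_4 = 3.75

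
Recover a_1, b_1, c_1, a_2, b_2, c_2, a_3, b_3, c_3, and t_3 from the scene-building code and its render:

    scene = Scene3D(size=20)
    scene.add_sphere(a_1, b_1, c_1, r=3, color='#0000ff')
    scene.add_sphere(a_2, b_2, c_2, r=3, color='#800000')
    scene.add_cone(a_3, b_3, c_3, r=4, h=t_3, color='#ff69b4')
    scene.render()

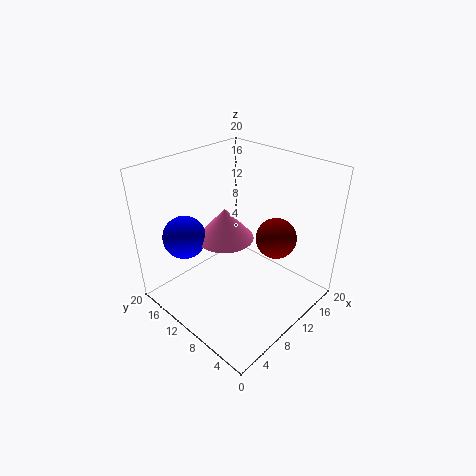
a_1 = 5
b_1 = 15.5
c_1 = 10
a_2 = 15.5
b_2 = 7.5
c_2 = 8.5
a_3 = 9.5
b_3 = 12
c_3 = 9.5
t_3 = 4.5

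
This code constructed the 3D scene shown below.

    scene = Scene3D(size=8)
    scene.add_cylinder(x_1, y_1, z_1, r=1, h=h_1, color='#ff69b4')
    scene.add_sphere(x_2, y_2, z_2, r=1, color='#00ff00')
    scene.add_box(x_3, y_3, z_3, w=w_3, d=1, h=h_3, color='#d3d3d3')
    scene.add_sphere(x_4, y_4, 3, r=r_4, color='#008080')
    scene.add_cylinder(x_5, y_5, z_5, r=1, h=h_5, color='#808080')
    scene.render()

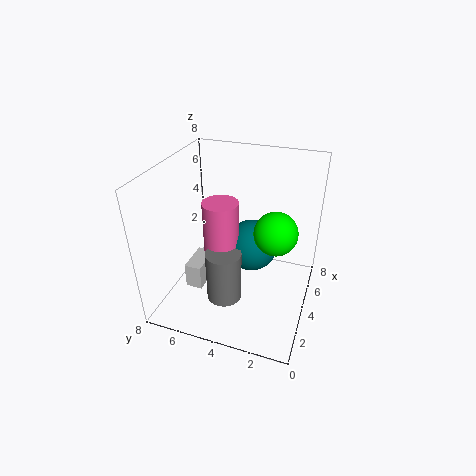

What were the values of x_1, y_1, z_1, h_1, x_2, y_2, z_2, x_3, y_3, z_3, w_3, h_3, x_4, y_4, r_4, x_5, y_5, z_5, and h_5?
x_1 = 4
y_1 = 5
z_1 = 2.5
h_1 = 3.5
x_2 = 2
y_2 = 1.5
z_2 = 6
x_3 = 3
y_3 = 6
z_3 = 0.5
w_3 = 2
h_3 = 1.5
x_4 = 5
y_4 = 3.5
r_4 = 1.5
x_5 = 3
y_5 = 4.5
z_5 = 0.5
h_5 = 3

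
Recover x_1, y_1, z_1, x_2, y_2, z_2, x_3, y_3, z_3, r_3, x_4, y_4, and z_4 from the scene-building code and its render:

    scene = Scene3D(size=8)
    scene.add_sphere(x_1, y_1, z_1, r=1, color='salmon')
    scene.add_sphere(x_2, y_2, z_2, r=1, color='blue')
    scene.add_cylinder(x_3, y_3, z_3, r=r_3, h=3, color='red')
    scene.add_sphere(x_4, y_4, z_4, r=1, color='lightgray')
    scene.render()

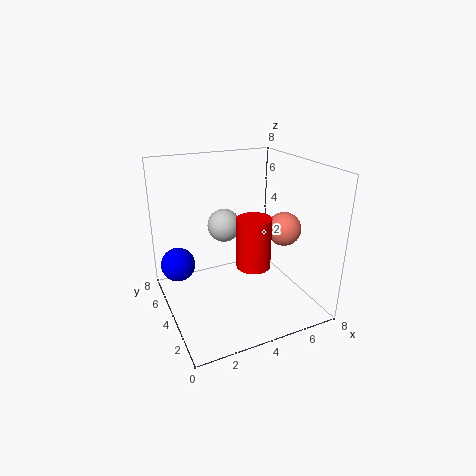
x_1 = 7
y_1 = 4
z_1 = 4
x_2 = 1
y_2 = 6
z_2 = 2
x_3 = 5
y_3 = 4
z_3 = 2
r_3 = 1
x_4 = 4
y_4 = 6
z_4 = 4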